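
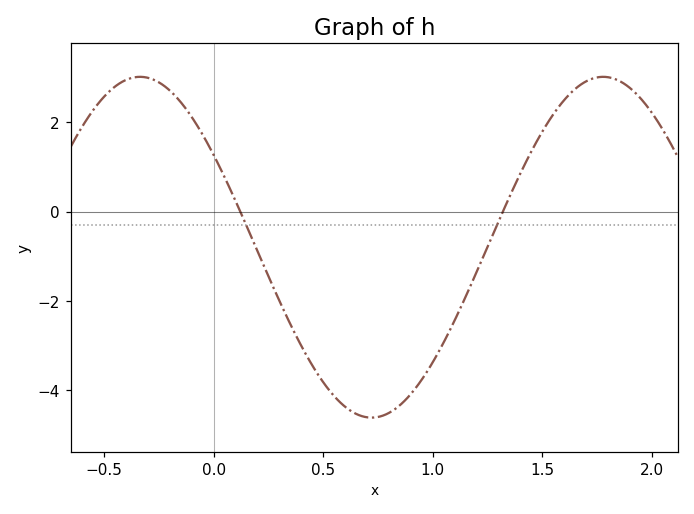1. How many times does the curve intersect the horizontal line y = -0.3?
2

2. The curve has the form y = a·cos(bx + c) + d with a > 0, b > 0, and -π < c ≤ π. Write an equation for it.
y = 3.82cos(2.97x + 1) - 0.8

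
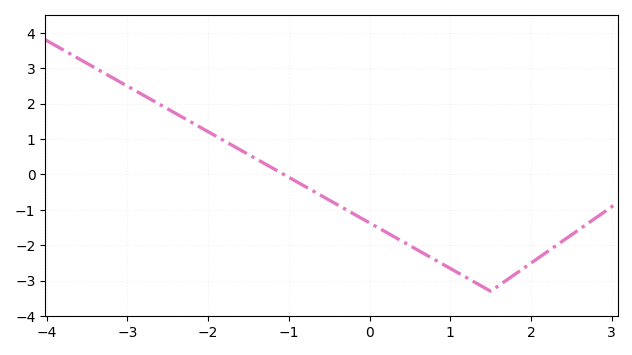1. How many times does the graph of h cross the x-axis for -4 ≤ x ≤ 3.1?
1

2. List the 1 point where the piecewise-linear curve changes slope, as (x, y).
(1.5, -3.3)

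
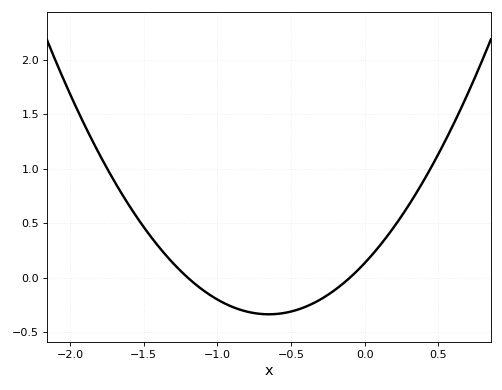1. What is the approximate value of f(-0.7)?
-0.35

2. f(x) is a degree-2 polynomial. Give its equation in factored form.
y = 1.11(x + 1.2)(x + 0.1)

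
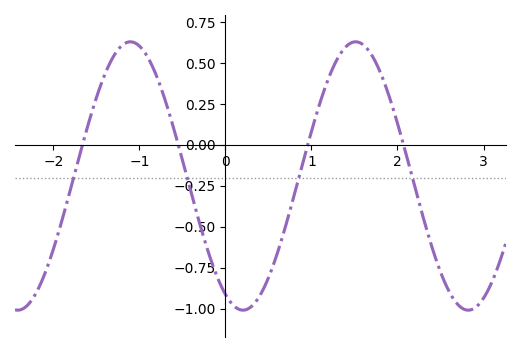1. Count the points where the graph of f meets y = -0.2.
4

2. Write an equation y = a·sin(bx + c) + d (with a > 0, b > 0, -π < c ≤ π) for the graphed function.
y = 0.82sin(2.4x - 2.06) - 0.19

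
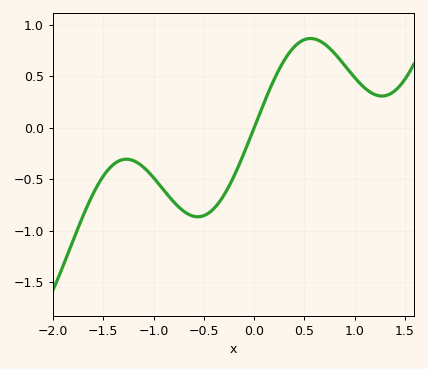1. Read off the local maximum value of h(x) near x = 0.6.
0.85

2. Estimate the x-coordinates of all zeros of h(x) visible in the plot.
0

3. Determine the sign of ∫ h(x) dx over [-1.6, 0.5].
negative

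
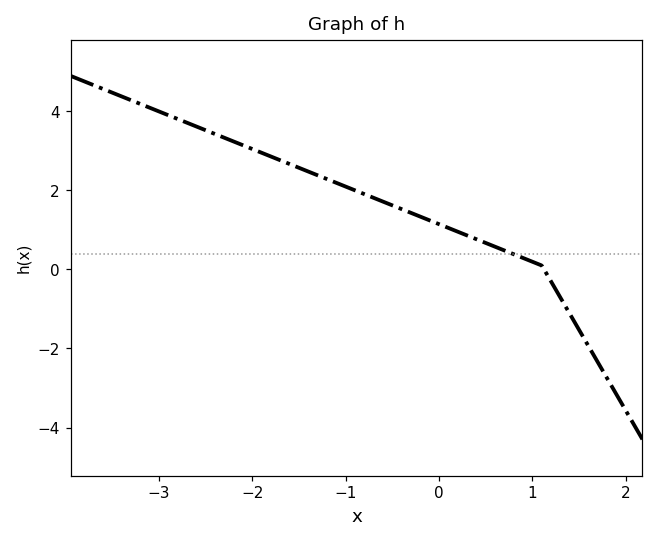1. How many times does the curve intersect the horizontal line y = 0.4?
1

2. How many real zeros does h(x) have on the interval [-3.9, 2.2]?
1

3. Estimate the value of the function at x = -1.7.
2.77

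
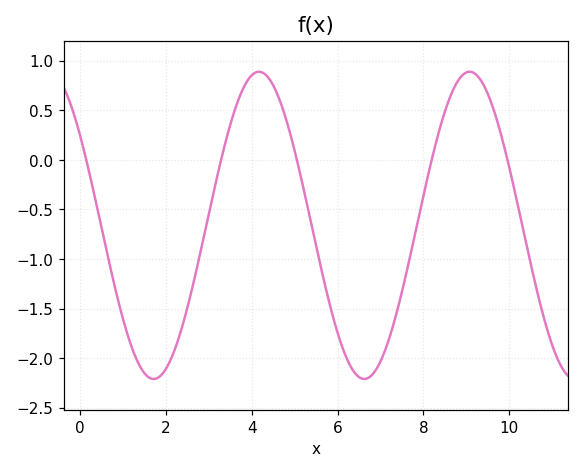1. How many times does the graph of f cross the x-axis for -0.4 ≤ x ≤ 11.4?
5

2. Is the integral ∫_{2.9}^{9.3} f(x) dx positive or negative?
negative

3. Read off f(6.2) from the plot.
-2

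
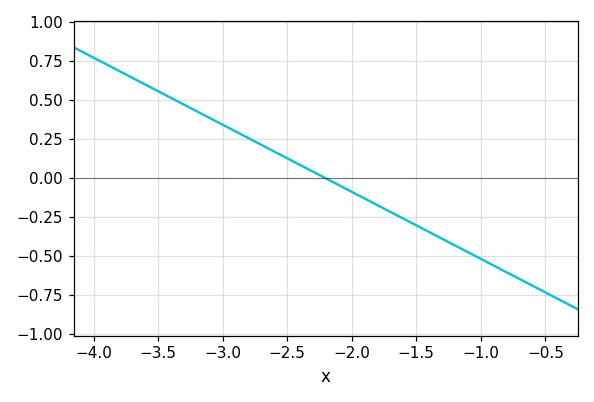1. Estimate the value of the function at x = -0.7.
-0.64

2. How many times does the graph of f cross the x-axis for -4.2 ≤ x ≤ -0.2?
1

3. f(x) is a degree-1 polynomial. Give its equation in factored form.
y = -0.43(x + 2.2)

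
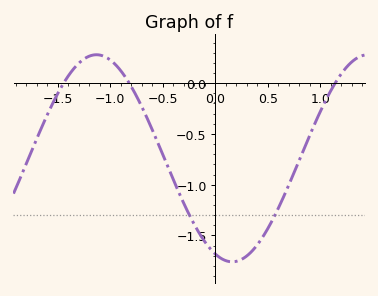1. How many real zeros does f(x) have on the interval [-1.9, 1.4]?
3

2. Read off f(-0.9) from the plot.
0.121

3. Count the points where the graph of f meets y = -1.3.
2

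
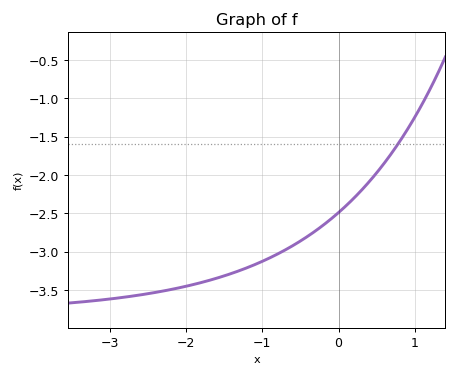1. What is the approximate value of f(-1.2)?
-3.2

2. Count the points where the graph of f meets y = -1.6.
1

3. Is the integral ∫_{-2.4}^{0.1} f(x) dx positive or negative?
negative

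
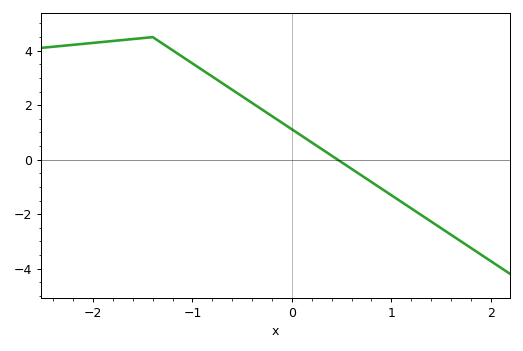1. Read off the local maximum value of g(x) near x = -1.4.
4.5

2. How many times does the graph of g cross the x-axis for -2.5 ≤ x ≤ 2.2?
1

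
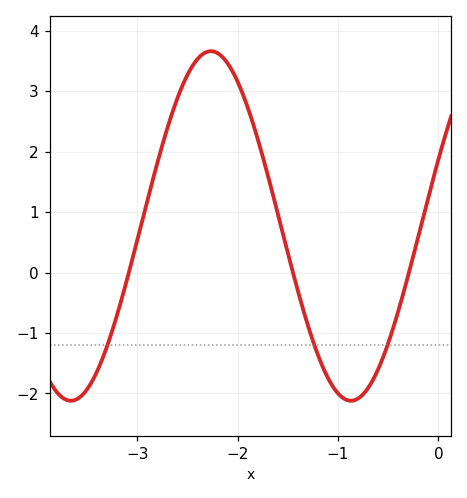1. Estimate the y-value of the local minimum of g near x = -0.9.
-2.1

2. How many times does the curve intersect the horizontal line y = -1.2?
3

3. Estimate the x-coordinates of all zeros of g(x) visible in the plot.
-3.1, -1.4, -0.3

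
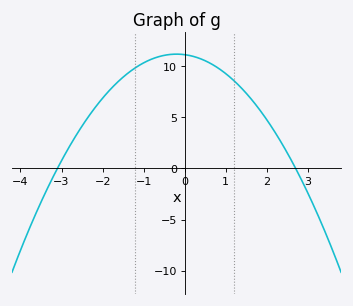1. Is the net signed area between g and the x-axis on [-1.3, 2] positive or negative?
positive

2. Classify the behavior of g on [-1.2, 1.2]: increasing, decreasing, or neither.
neither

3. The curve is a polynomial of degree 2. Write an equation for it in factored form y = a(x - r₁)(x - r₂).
y = -1.33(x + 3.1)(x - 2.7)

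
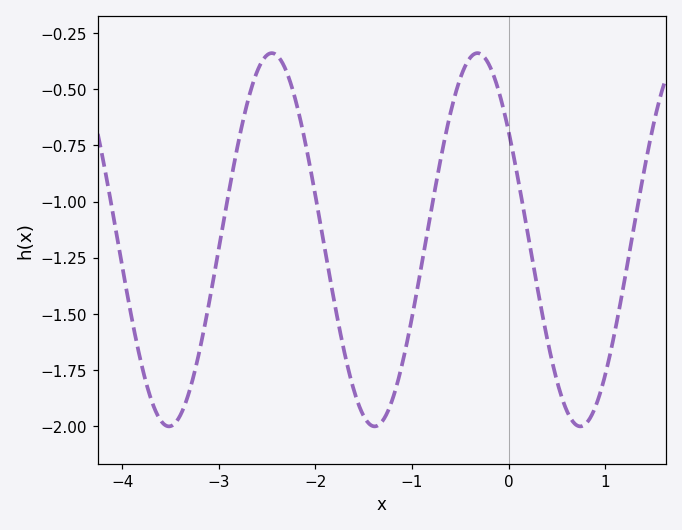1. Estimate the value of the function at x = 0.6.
-1.92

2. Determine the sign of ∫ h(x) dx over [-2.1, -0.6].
negative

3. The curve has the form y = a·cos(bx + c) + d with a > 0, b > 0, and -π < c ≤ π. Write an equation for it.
y = 0.83cos(3x + 0.95) - 1.17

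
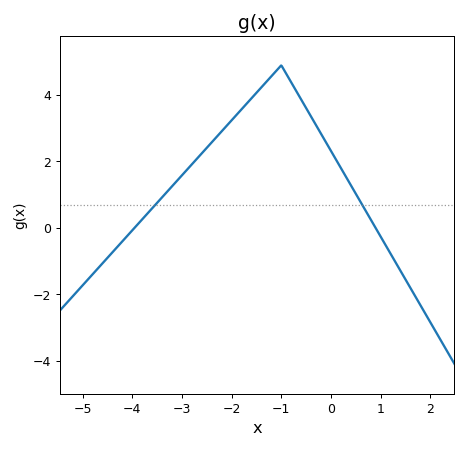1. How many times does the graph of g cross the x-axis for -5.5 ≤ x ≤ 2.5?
2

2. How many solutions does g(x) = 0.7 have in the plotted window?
2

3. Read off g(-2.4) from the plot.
2.58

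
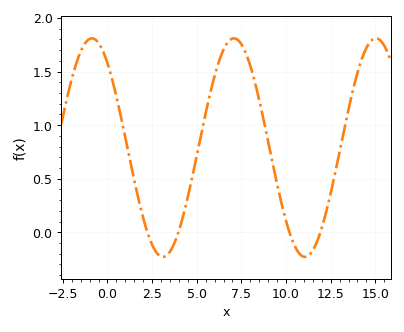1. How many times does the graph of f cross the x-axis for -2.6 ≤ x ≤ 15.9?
4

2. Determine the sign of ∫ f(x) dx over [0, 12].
positive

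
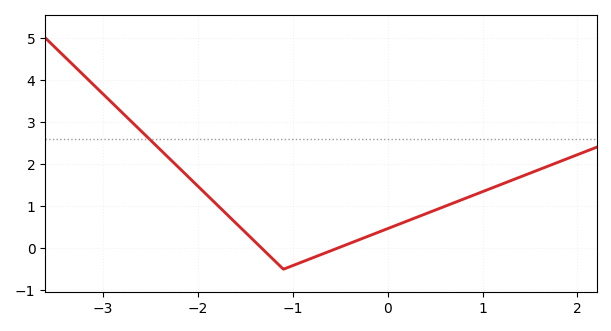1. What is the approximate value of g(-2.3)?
2.1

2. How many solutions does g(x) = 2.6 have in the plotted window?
1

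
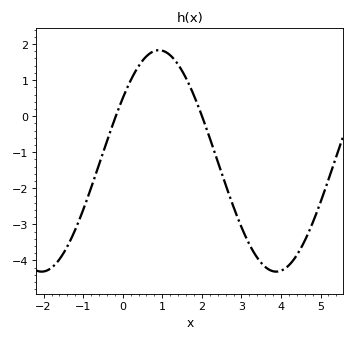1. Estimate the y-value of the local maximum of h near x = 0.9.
1.8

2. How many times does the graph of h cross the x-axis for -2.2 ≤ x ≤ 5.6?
2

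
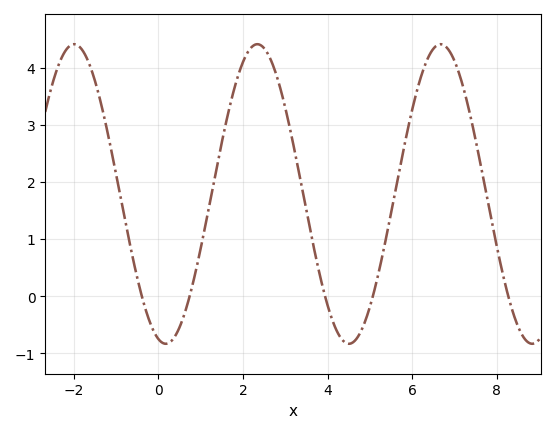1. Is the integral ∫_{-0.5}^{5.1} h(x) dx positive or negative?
positive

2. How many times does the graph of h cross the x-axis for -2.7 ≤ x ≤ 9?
5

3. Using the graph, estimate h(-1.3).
3.2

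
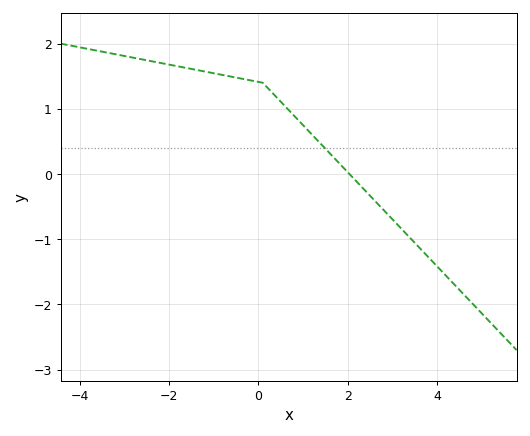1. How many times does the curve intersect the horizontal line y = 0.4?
1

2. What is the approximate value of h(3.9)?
-1.3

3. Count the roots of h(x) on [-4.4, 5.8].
1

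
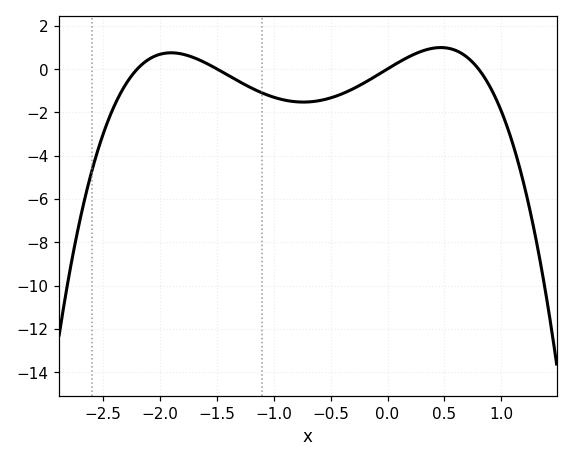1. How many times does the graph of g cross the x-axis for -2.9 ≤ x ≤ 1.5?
4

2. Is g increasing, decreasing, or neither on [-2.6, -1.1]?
neither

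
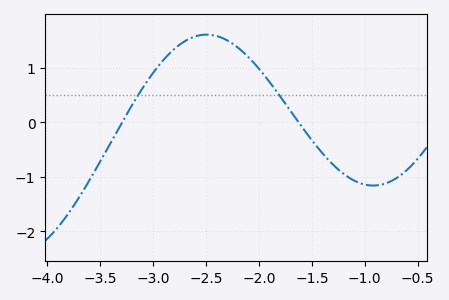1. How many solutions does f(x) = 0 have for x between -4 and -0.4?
2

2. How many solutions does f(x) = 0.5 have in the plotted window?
2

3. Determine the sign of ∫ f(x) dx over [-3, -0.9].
positive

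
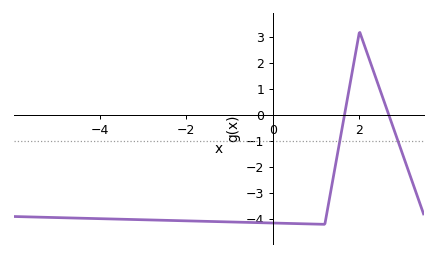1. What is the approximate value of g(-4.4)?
-3.97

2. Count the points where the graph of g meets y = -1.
2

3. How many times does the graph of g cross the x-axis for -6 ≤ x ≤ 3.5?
2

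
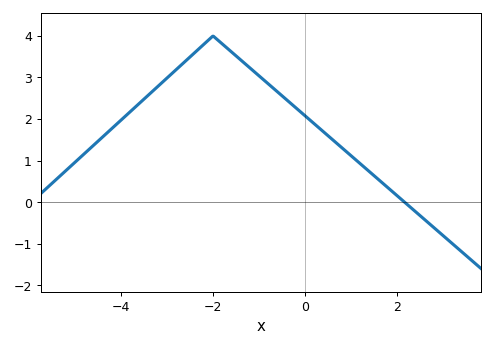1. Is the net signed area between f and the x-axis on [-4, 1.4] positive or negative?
positive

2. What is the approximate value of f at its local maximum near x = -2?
4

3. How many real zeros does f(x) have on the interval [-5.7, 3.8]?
1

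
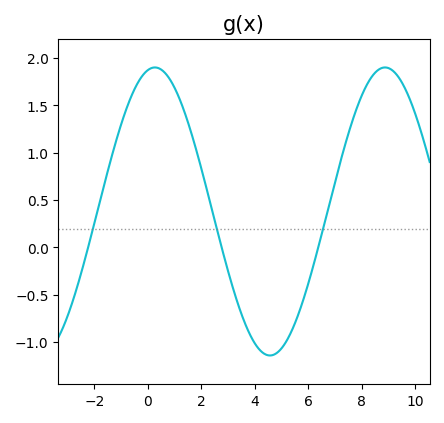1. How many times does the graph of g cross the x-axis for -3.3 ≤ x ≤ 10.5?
3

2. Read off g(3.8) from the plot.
-0.908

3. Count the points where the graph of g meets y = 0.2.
3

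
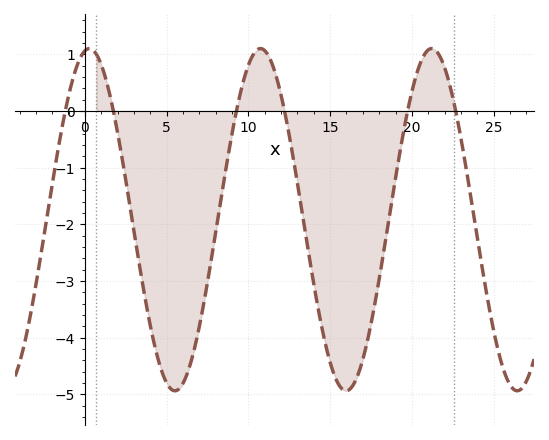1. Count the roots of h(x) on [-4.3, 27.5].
6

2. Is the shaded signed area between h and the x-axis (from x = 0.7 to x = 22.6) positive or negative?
negative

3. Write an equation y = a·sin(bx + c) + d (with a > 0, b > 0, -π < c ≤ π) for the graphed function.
y = 3.02sin(0.6x + 1.41) - 1.92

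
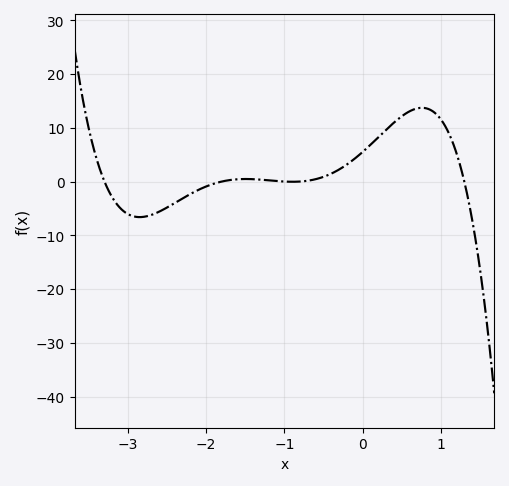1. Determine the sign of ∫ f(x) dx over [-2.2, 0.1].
positive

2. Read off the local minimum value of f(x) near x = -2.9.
-7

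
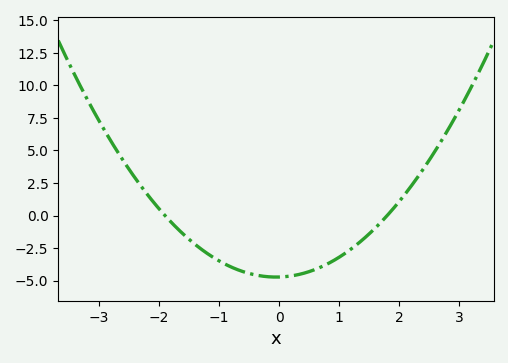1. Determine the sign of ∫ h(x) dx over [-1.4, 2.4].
negative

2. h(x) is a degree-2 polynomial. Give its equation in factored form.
y = 1.38(x + 1.9)(x - 1.8)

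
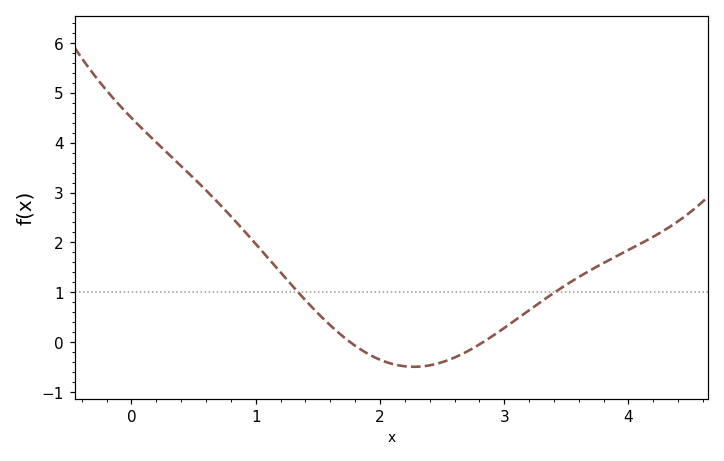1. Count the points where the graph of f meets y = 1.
2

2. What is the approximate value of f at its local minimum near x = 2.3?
-0.495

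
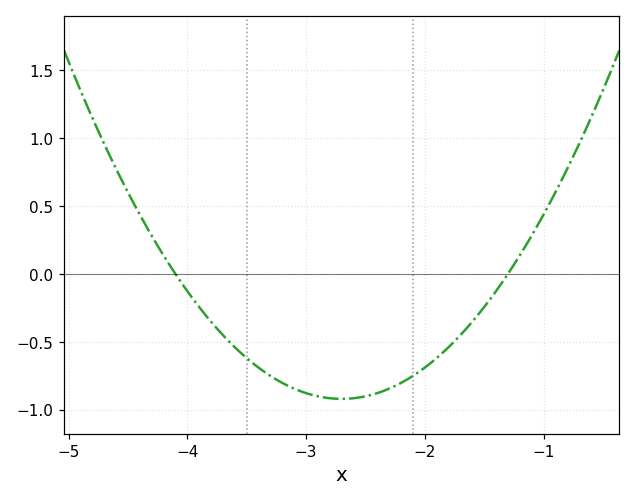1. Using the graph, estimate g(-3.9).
-0.25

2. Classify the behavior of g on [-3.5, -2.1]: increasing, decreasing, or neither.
neither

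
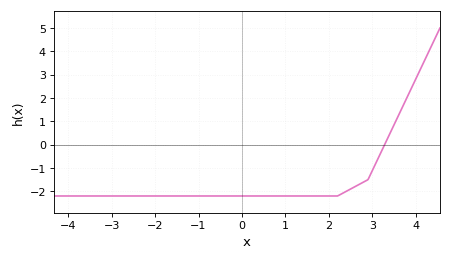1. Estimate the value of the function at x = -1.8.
-2.2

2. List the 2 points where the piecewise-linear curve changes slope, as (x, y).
(2.2, -2.2); (2.9, -1.5)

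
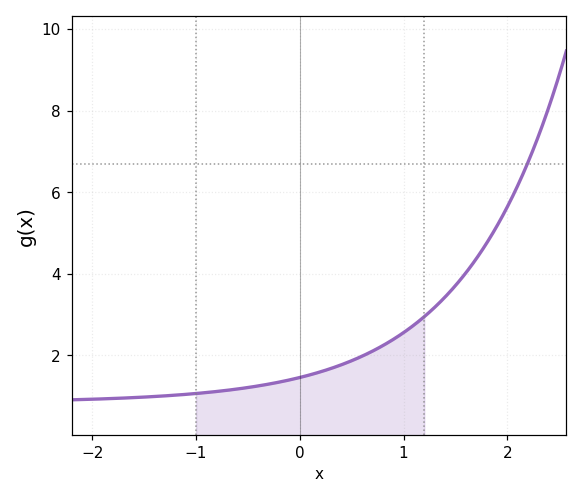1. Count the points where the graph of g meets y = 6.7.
1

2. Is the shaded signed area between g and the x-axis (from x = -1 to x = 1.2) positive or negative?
positive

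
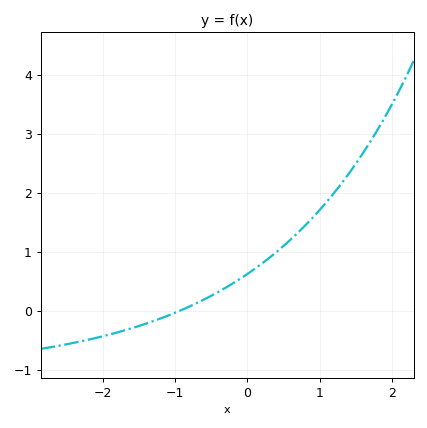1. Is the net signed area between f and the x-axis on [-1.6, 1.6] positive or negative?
positive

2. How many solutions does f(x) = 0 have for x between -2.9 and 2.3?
1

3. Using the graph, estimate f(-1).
0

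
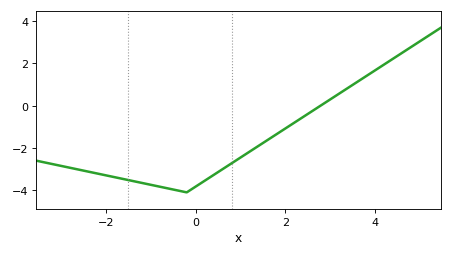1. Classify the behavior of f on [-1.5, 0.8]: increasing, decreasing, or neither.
neither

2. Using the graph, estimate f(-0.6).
-4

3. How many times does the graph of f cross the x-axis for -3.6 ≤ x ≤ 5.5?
1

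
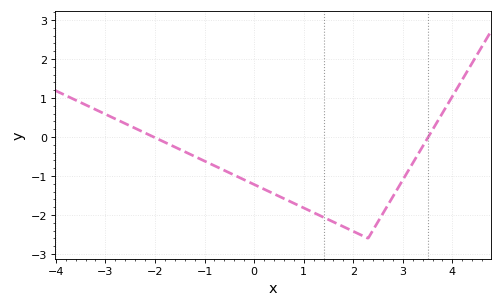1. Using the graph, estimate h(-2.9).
0.5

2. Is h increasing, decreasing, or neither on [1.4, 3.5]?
neither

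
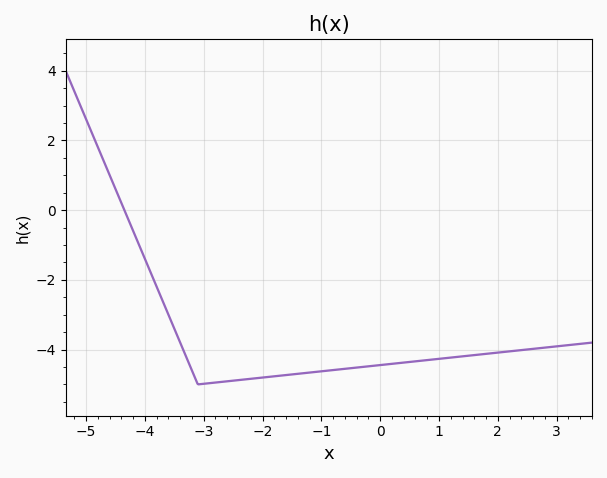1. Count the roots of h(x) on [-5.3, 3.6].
1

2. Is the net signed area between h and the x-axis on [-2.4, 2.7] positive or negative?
negative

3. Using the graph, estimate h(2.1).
-4.07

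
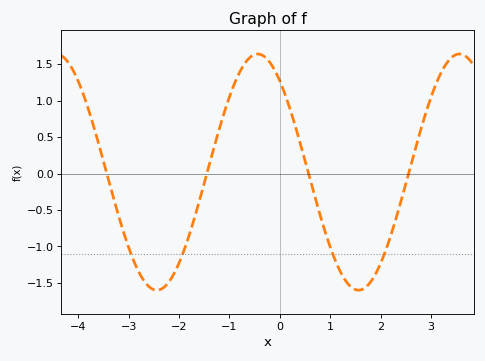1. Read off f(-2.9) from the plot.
-1.2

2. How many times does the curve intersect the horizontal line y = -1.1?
4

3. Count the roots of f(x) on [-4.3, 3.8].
4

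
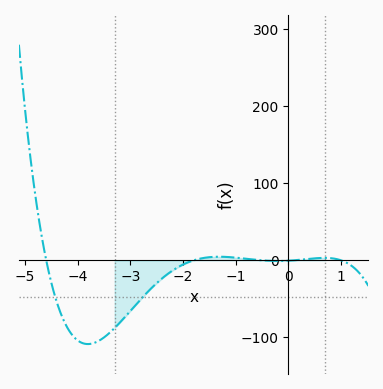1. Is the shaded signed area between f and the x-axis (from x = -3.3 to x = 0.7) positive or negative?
negative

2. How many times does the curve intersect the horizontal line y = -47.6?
2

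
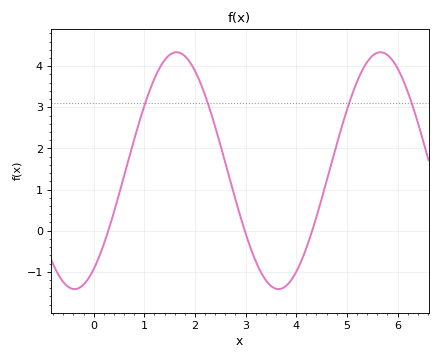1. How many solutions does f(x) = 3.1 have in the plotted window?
4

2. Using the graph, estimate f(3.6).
-1.41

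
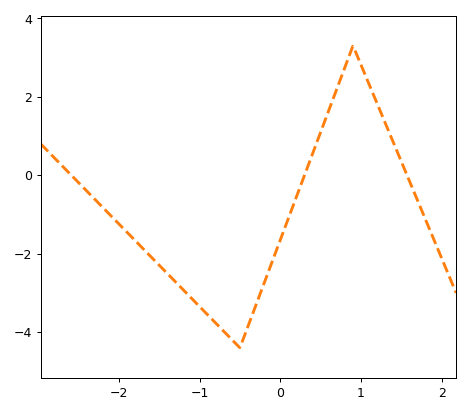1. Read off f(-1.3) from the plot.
-2.8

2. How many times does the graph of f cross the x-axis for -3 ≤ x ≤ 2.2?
3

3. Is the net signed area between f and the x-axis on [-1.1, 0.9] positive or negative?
negative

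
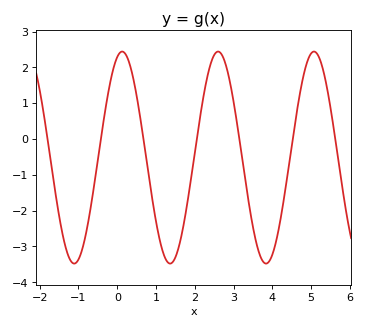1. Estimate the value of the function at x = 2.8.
2.1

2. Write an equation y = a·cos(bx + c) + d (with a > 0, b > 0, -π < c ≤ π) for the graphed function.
y = 2.96cos(2.5x - 0.32) - 0.52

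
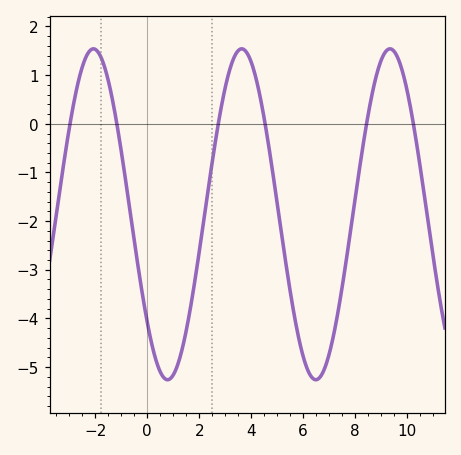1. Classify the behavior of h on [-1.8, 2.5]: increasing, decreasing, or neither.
neither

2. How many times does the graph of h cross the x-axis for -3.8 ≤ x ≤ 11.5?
6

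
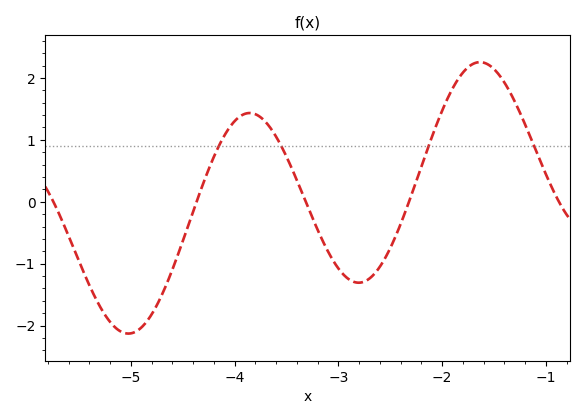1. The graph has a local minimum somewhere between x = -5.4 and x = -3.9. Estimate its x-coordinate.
-5.02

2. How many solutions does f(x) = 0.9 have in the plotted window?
4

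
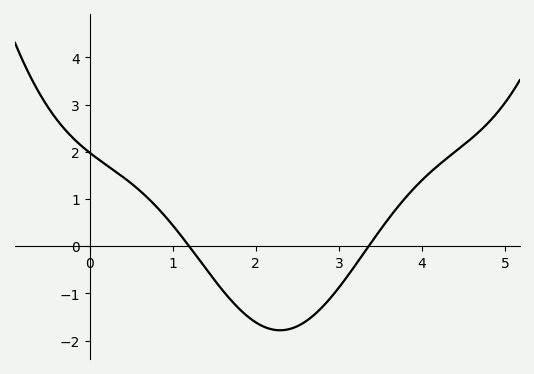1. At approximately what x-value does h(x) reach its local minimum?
2.3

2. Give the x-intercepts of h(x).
1.2, 3.4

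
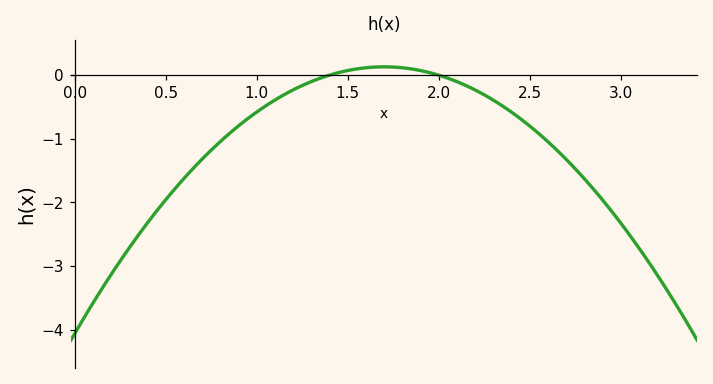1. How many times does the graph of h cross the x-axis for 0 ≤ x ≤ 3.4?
2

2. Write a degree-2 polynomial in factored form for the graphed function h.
y = -1.45(x - 1.4)(x - 2)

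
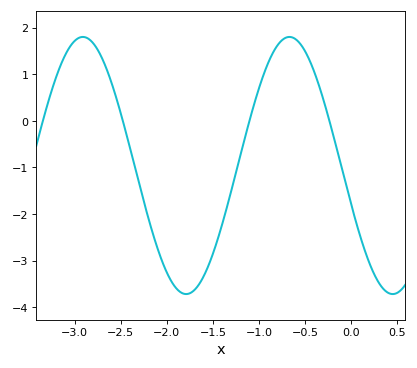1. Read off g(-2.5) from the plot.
0.2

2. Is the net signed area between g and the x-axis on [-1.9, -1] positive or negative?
negative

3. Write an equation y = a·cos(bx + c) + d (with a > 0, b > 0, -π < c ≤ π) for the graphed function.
y = 2.76cos(2.8x + 1.9) - 0.96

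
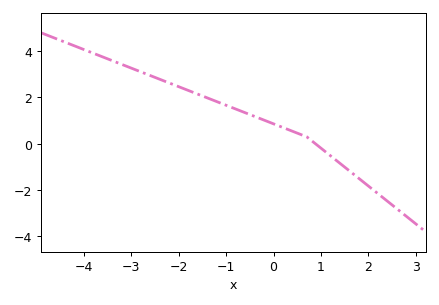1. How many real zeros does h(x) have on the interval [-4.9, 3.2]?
1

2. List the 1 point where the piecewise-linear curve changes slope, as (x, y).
(0.7, 0.3)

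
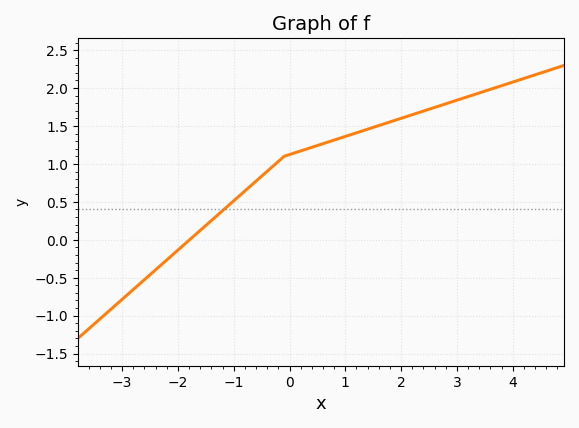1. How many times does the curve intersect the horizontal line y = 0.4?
1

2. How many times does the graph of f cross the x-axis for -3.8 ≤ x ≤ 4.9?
1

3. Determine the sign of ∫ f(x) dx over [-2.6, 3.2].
positive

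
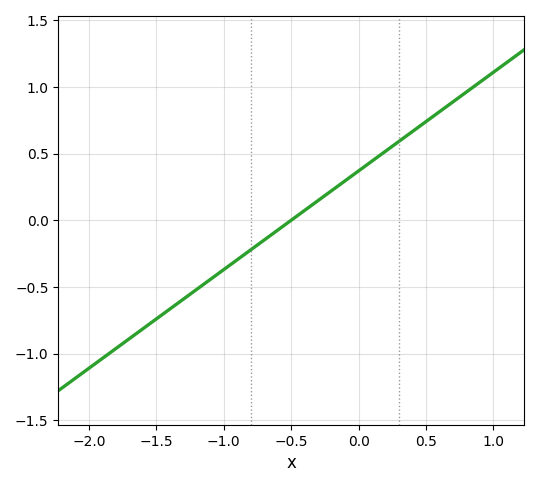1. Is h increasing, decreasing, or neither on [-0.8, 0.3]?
increasing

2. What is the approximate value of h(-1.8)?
-0.95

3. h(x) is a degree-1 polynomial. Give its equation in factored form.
y = 0.74(x + 0.5)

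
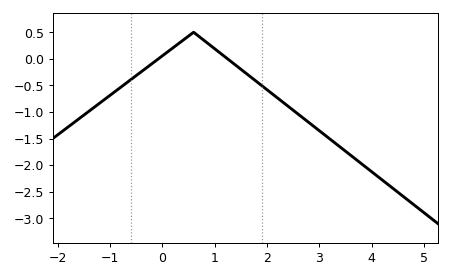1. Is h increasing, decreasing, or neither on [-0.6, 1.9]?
neither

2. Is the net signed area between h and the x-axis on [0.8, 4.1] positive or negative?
negative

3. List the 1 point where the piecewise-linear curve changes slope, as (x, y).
(0.6, 0.5)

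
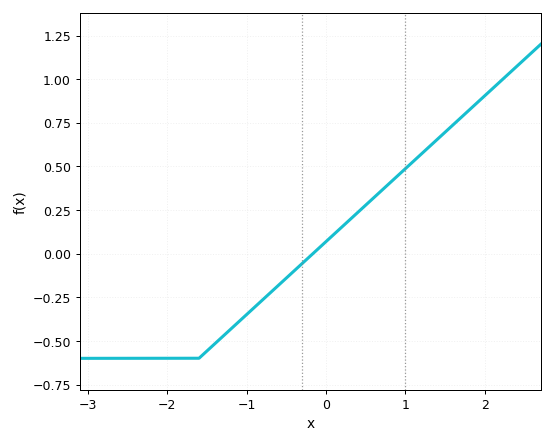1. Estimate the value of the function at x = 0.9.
0.446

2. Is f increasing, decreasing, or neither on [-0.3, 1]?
increasing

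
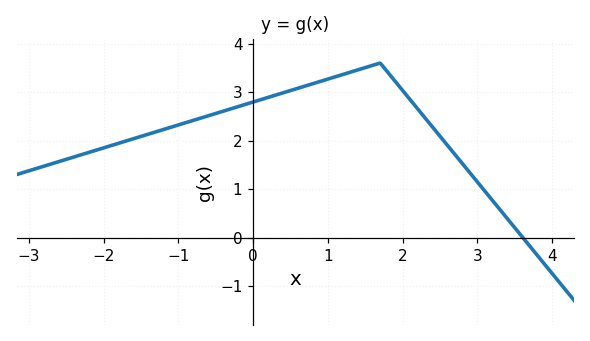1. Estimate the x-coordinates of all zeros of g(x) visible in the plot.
3.6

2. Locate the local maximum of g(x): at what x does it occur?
1.7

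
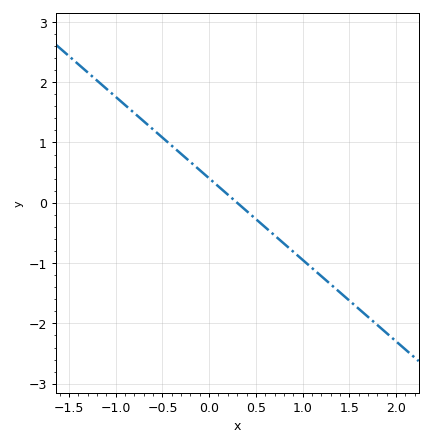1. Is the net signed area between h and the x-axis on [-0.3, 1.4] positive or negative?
negative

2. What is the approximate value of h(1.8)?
-2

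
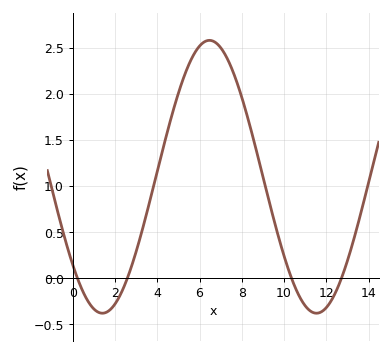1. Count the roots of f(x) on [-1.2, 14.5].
4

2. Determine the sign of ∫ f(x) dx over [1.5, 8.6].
positive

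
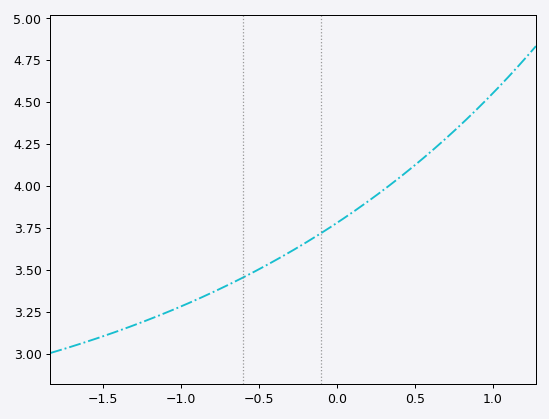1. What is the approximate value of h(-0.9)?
3.32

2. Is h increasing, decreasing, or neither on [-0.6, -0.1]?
increasing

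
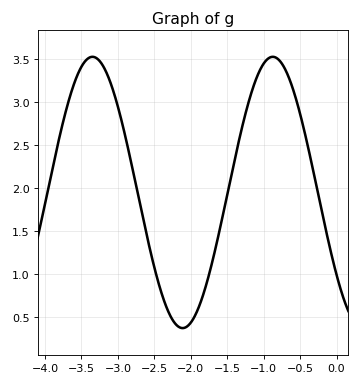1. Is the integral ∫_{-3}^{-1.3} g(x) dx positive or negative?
positive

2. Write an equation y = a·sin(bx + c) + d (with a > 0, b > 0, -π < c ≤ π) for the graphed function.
y = 1.58sin(2.54x - 2.49) + 1.95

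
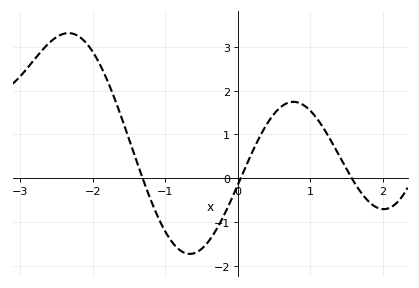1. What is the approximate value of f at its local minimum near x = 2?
-0.706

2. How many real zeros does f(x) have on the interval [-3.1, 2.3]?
3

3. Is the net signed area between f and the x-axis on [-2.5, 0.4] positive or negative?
positive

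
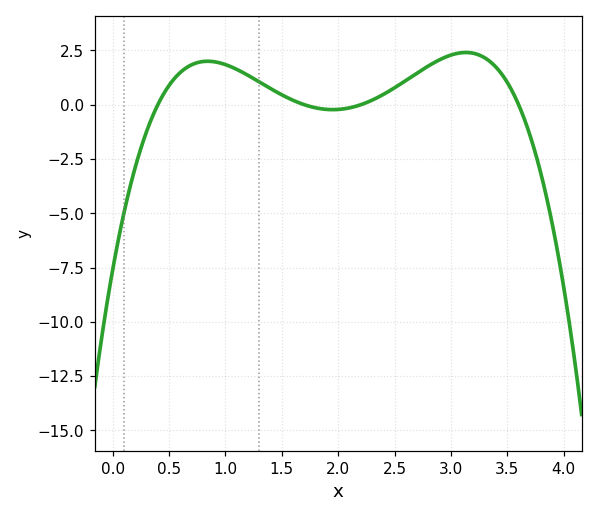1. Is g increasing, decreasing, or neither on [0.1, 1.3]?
neither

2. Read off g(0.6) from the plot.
1.4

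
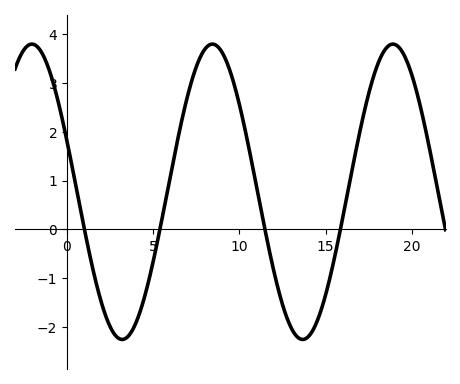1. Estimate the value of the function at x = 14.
-2.19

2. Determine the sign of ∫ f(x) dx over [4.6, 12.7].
positive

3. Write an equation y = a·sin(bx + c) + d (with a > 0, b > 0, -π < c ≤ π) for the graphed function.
y = 3.02sin(0.6x + 2.79) + 0.77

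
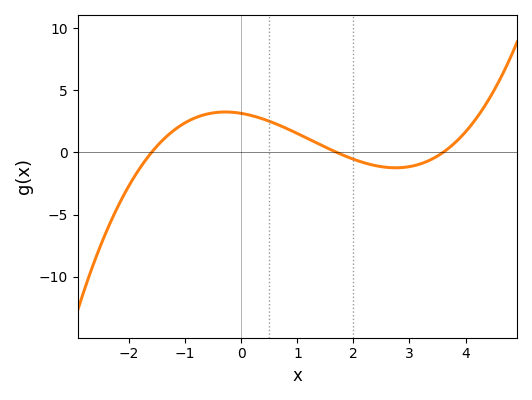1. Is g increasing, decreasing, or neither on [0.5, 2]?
decreasing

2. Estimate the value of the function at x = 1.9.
-0.5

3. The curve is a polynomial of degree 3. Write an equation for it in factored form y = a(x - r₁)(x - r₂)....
y = 0.32(x + 1.6)(x - 1.7)(x - 3.6)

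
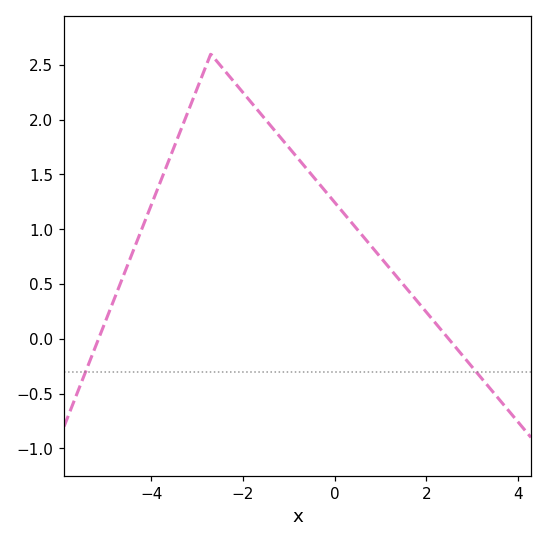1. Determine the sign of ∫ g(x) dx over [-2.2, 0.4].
positive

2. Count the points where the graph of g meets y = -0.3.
2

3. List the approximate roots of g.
-5.15, 2.49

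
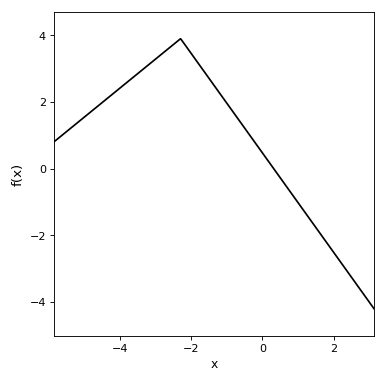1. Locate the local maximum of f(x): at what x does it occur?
-2.3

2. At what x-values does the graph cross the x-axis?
0.318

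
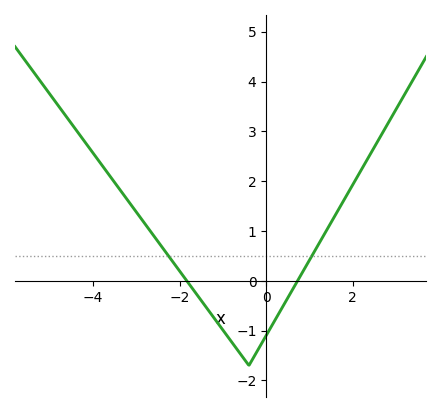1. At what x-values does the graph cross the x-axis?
-1.83, 0.723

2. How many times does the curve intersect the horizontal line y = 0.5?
2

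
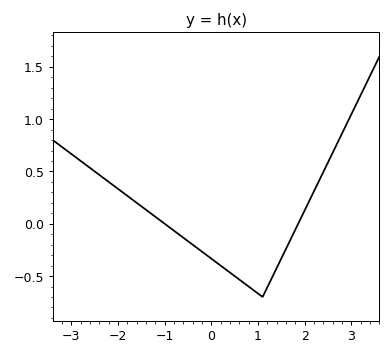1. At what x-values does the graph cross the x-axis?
-0.999, 1.86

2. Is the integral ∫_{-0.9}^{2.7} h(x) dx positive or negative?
negative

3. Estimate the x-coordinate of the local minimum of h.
1.1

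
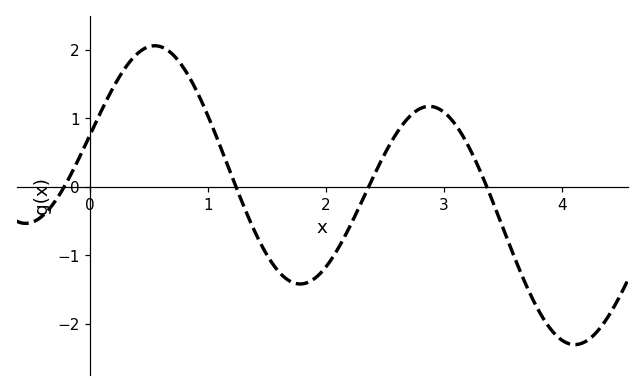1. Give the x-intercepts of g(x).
-0.2, 1.2, 2.4, 3.4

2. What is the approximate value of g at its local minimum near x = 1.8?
-1.4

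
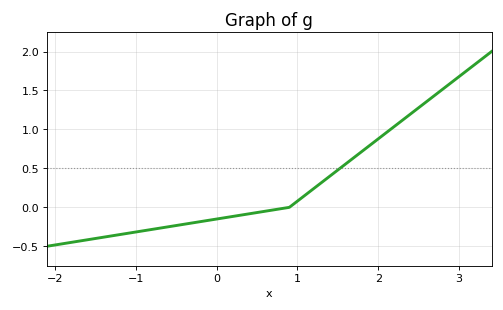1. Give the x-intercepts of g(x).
0.9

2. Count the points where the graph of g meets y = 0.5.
1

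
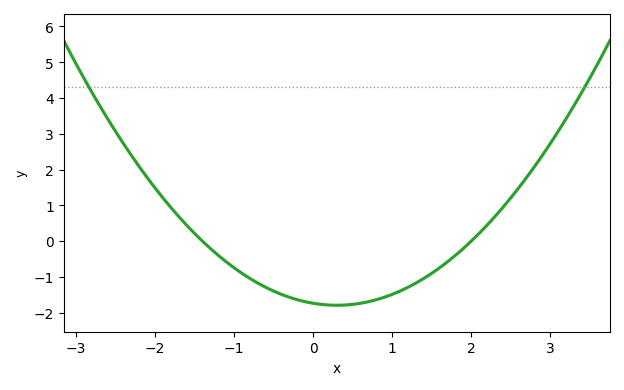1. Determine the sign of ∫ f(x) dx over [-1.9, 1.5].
negative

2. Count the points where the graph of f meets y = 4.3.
2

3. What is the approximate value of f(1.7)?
-0.6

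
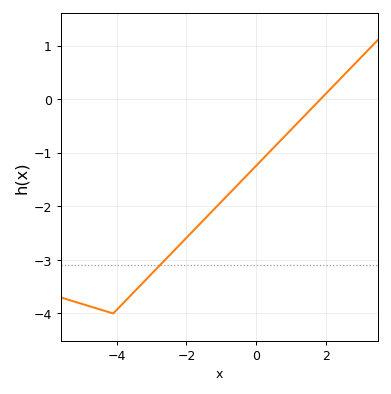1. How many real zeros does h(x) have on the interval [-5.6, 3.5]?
1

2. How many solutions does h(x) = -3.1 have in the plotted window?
1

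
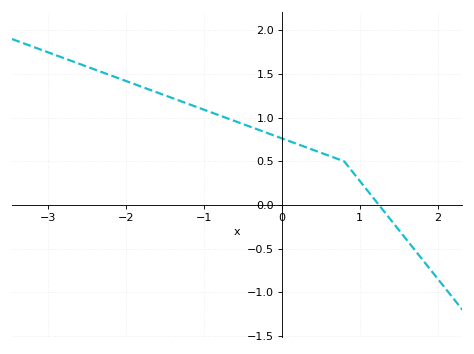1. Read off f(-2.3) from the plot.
1.5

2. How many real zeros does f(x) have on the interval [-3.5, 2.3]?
1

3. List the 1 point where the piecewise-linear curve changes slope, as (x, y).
(0.8, 0.5)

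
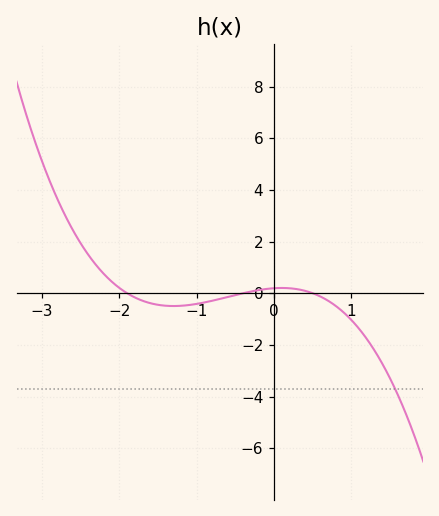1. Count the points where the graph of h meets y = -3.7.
1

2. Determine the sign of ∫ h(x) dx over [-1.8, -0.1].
negative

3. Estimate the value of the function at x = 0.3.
0.157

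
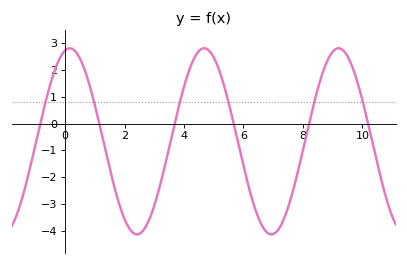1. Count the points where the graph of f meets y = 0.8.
6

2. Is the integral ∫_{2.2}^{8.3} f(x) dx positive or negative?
negative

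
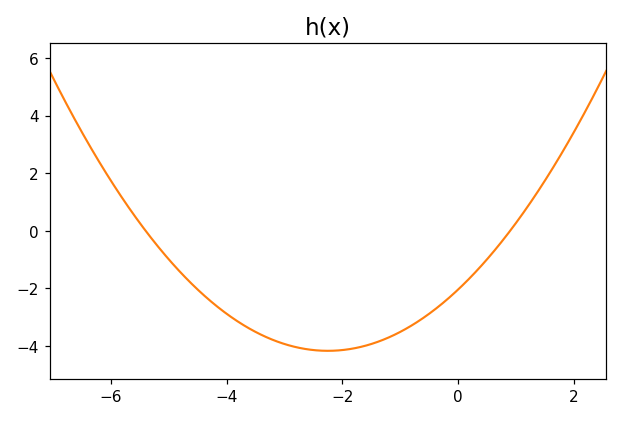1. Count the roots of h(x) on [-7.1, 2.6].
2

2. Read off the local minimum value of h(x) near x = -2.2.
-4.17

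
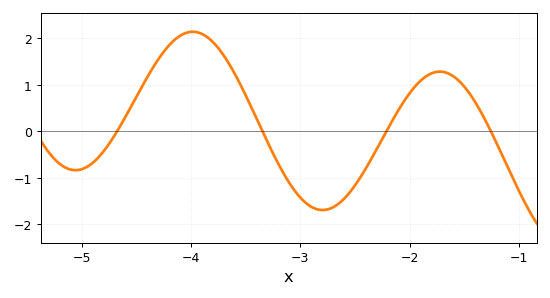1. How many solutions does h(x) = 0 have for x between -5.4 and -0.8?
4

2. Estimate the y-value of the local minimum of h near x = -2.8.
-1.7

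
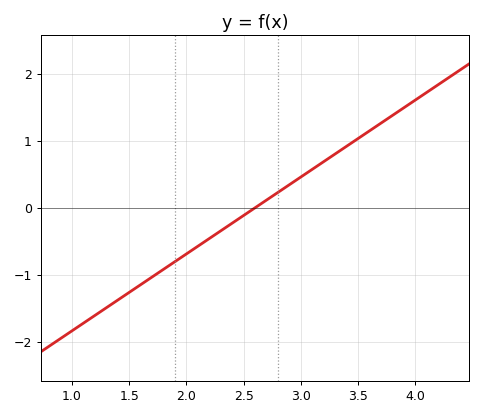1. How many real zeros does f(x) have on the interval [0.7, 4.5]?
1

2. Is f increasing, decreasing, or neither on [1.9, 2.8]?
increasing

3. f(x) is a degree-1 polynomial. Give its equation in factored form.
y = 1.15(x - 2.6)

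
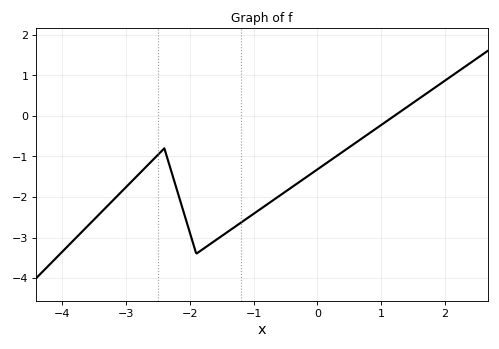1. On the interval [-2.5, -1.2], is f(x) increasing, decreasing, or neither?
neither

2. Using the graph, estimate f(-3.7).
-2.87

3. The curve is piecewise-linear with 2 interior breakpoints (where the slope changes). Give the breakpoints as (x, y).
(-2.4, -0.8); (-1.9, -3.4)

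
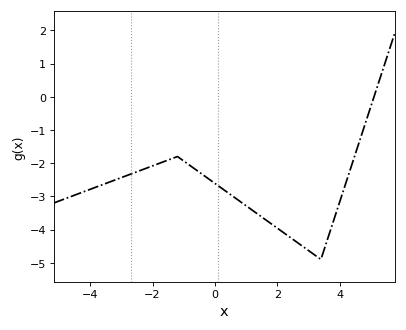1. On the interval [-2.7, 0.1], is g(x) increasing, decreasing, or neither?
neither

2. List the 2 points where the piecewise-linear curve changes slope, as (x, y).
(-1.2, -1.8); (3.4, -4.9)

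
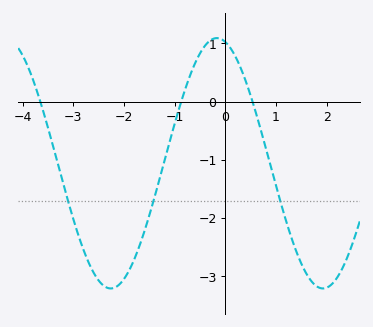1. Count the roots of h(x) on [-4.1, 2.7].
3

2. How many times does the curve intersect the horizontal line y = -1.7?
3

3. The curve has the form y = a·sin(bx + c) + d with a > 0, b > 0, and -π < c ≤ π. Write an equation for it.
y = 2.15sin(1.5x + 1.82) - 1.06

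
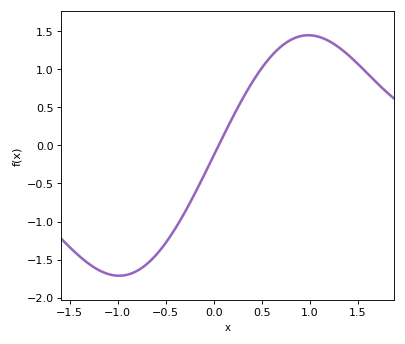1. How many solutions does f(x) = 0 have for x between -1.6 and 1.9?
1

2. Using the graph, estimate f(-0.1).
-0.4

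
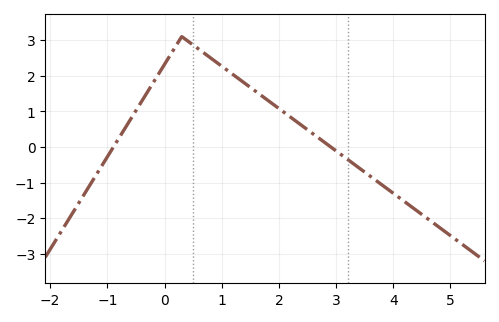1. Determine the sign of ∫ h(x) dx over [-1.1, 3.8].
positive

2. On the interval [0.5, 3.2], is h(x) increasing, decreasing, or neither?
decreasing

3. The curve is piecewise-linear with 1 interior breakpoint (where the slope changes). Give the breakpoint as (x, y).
(0.3, 3.1)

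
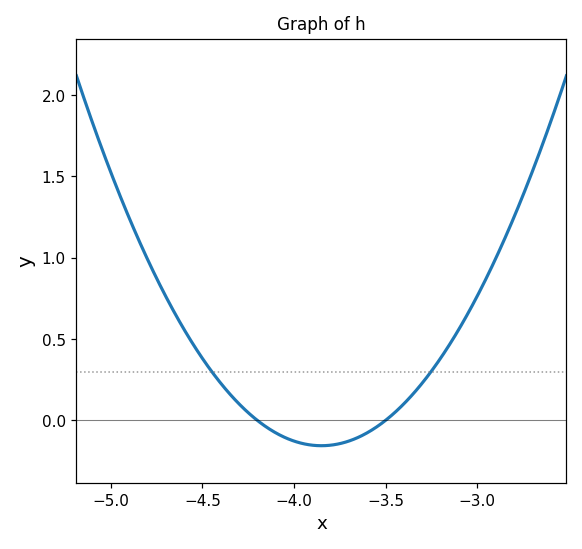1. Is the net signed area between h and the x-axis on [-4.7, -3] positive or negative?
positive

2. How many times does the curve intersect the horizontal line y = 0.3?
2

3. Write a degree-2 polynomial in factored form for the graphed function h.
y = 1.27(x + 4.2)(x + 3.5)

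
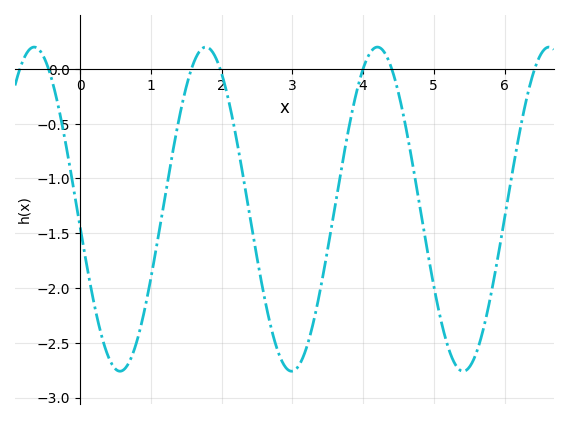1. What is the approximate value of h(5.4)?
-2.76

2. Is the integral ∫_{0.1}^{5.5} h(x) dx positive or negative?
negative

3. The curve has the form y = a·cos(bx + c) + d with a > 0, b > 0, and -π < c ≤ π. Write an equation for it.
y = 1.48cos(2.59x + 1.68) - 1.28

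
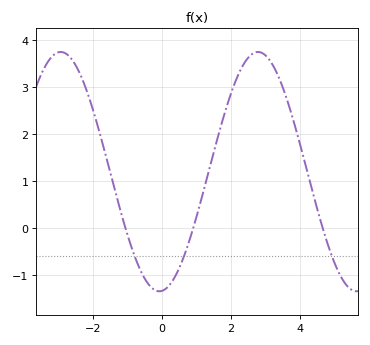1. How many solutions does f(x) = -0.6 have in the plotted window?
3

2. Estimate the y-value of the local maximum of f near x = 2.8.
3.7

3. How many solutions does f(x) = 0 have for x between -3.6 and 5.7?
3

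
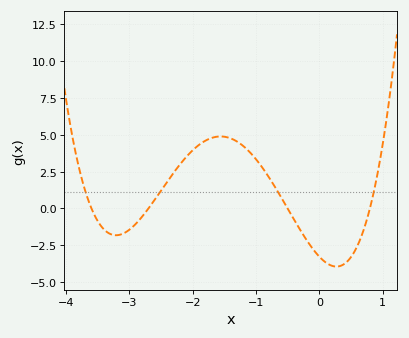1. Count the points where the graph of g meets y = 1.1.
4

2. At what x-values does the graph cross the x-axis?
-3.6, -2.7, -0.5, 0.8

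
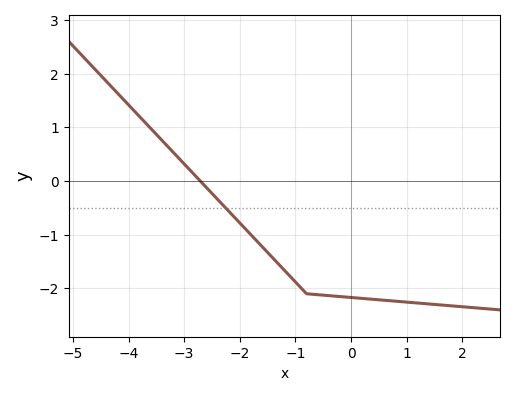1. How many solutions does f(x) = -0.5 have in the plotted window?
1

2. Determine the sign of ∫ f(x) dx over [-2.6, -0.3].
negative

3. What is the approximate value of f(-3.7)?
1.09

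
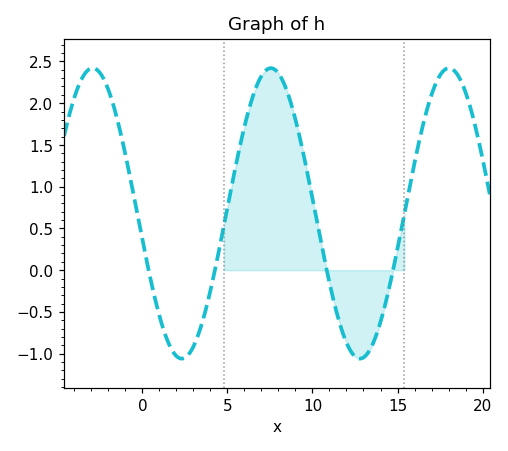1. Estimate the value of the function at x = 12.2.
-0.953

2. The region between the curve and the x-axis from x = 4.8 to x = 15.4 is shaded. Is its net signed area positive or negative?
positive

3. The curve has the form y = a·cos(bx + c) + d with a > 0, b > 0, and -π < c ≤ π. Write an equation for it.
y = 1.74cos(0.6x + 1.75) + 0.68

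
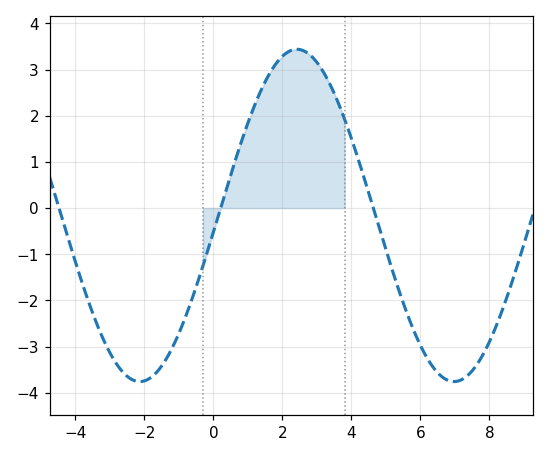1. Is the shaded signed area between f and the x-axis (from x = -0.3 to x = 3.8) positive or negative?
positive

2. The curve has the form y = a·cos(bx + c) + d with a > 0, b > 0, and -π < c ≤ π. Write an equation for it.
y = 3.6cos(0.69x - 1.7) - 0.16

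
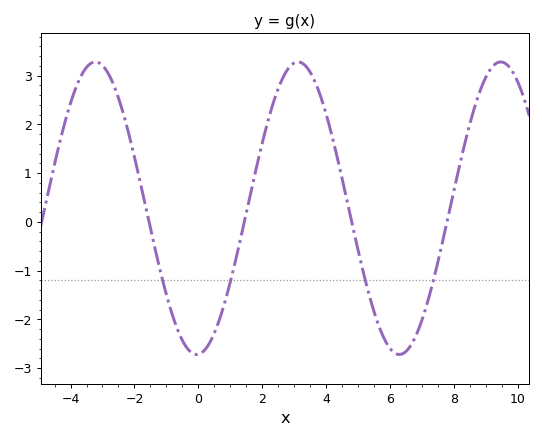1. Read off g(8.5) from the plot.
2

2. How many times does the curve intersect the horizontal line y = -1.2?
4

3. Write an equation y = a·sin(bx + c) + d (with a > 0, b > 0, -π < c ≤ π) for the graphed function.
y = 3sin(0.99x - 1.5) + 0.28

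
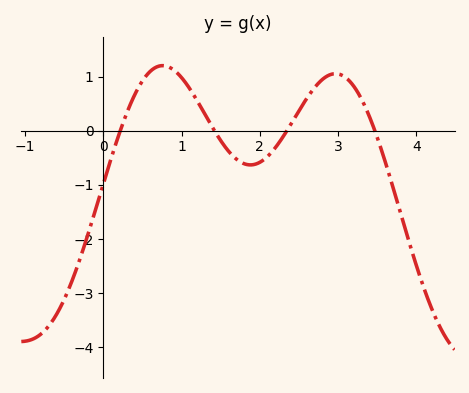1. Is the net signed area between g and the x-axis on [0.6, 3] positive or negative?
positive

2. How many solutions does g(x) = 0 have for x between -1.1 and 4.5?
4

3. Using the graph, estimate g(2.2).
-0.3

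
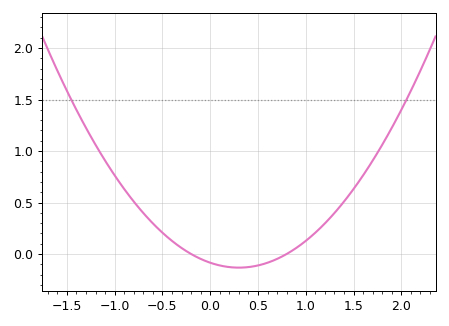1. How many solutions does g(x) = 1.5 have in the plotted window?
2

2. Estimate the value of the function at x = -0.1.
-0.048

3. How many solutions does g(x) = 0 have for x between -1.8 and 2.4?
2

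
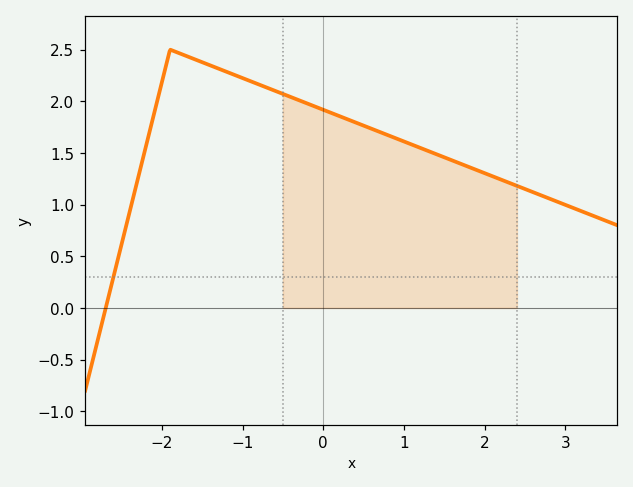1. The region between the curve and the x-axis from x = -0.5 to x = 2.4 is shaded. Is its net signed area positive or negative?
positive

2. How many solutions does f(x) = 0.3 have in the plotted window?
1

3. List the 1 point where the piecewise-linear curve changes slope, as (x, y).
(-1.9, 2.5)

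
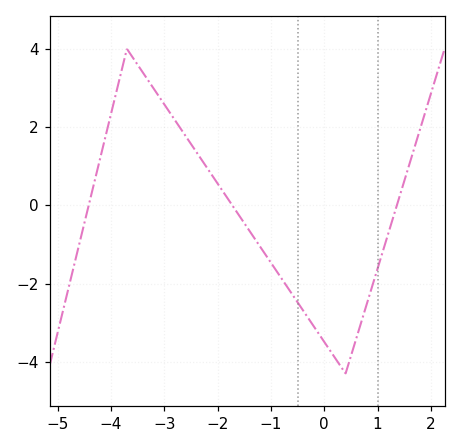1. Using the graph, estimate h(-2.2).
1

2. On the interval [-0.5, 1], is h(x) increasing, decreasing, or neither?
neither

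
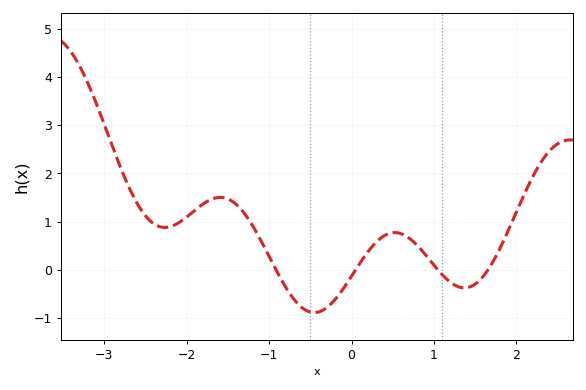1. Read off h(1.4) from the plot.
-0.4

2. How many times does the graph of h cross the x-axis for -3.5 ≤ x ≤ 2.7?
4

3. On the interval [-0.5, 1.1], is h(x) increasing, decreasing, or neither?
neither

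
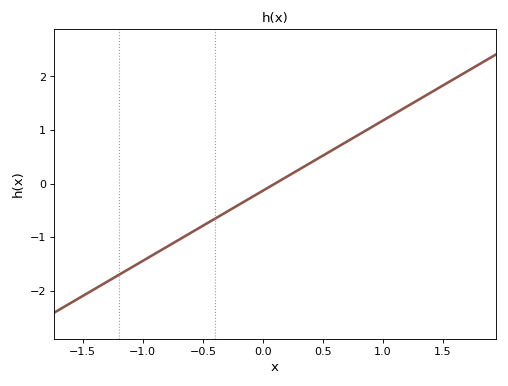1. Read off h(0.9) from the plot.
1.05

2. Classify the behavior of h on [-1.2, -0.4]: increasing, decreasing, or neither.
increasing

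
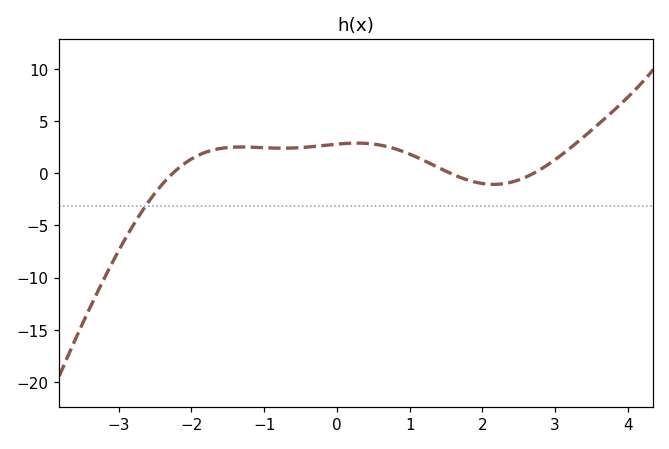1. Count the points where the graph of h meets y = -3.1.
1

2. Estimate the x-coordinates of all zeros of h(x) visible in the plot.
-2.26, 1.57, 2.7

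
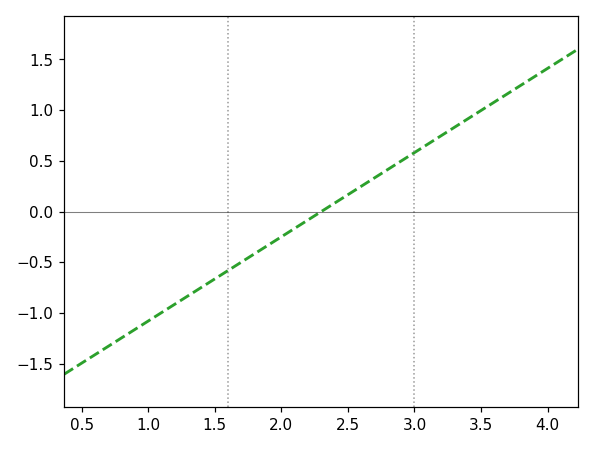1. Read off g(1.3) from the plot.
-0.83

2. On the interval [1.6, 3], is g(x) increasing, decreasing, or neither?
increasing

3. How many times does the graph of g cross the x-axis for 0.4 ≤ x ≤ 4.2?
1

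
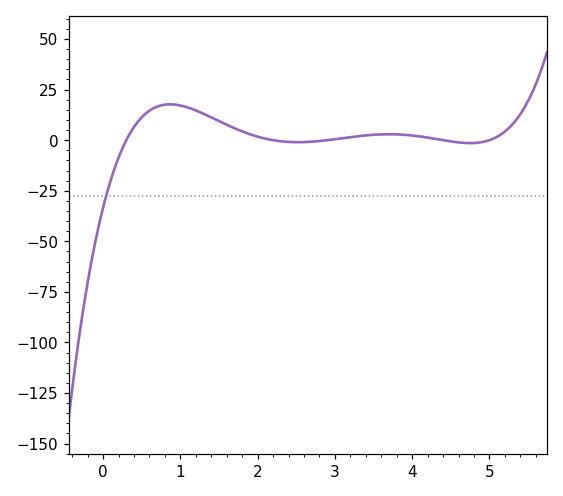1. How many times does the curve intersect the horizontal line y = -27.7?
1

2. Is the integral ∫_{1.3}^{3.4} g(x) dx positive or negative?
positive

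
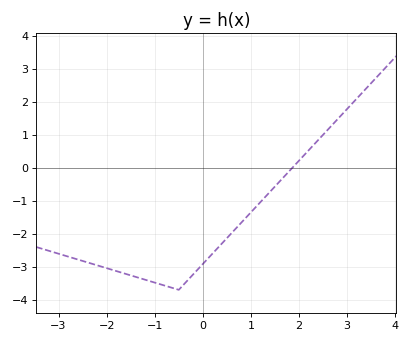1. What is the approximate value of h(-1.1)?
-3.44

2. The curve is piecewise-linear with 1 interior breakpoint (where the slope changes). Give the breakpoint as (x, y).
(-0.5, -3.7)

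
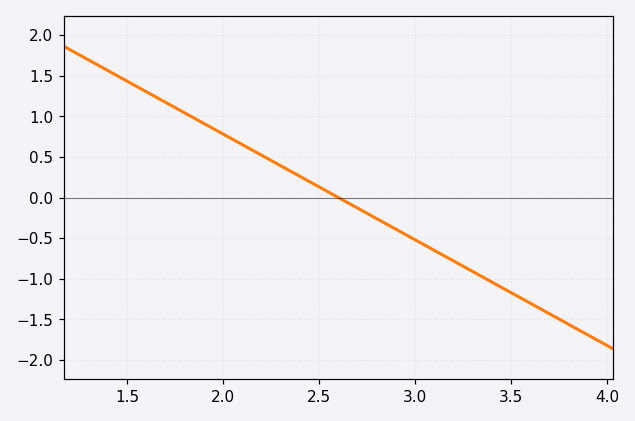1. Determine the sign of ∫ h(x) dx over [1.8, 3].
positive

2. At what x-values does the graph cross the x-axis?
2.6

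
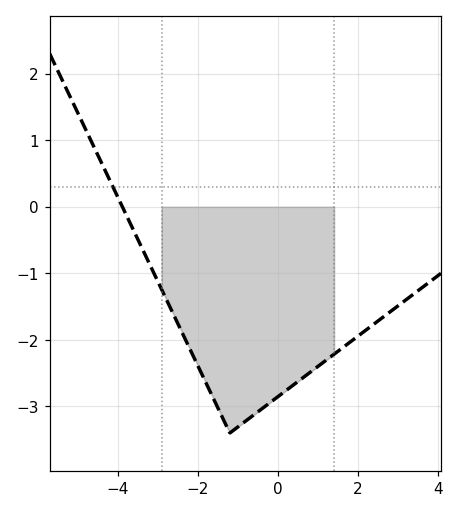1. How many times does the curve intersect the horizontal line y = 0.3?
1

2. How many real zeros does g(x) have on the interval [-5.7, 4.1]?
1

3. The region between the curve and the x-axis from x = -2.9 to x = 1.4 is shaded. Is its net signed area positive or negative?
negative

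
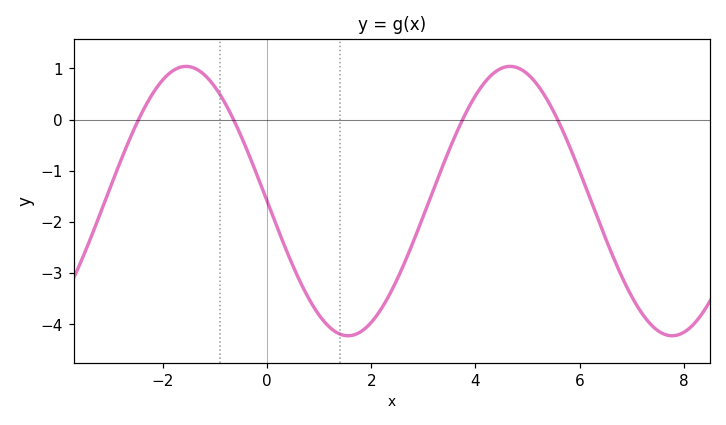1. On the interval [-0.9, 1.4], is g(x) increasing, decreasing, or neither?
decreasing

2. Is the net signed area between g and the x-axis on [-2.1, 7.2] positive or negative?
negative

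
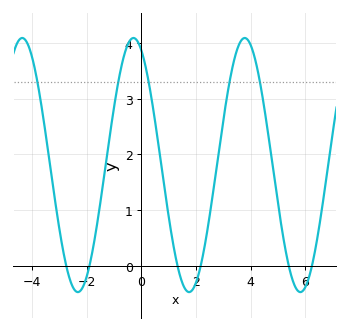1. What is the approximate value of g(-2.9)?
0.349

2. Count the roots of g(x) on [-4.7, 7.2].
6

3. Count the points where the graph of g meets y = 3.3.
5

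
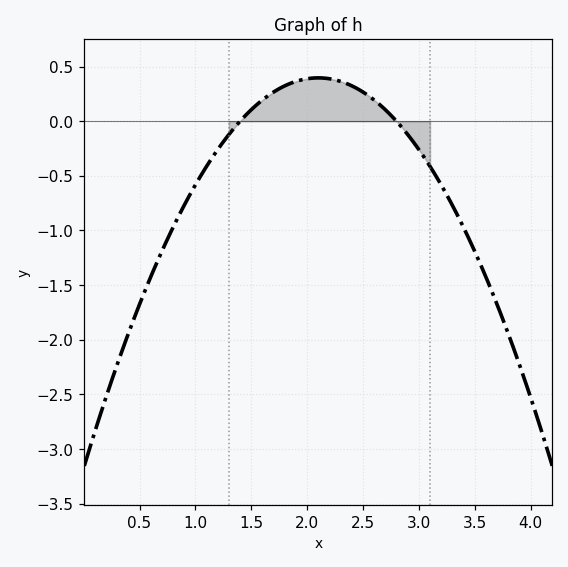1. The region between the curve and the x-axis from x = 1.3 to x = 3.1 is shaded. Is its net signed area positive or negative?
positive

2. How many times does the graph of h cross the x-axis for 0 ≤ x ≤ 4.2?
2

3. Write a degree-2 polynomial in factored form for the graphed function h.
y = -0.81(x - 1.4)(x - 2.8)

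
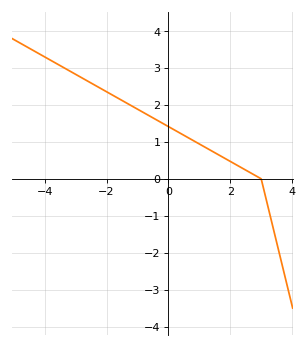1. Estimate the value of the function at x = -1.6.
2.17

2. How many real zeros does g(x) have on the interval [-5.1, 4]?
1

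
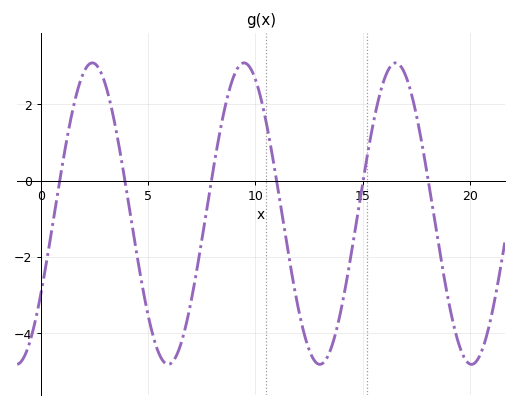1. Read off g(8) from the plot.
0.2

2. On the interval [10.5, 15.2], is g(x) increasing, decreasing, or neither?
neither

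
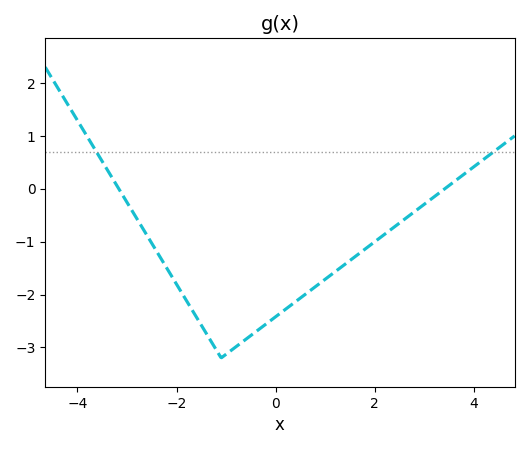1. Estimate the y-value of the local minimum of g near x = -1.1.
-3.2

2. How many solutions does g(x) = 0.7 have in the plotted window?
2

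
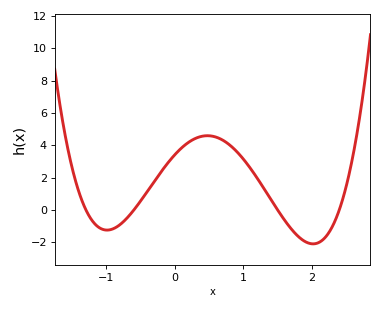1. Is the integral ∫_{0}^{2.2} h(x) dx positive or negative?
positive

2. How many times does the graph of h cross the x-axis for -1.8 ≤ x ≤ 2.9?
4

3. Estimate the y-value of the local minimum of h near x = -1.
-1.25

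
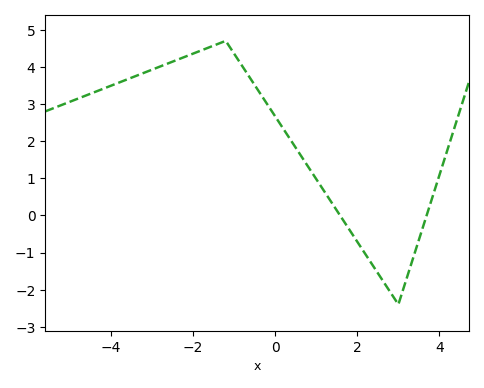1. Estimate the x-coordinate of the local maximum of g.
-1.2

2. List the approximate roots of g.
1.58, 3.69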